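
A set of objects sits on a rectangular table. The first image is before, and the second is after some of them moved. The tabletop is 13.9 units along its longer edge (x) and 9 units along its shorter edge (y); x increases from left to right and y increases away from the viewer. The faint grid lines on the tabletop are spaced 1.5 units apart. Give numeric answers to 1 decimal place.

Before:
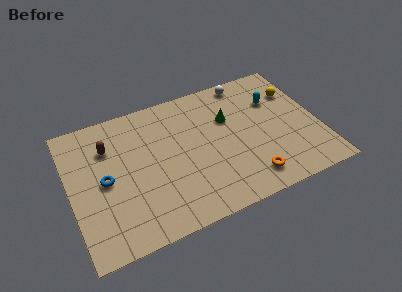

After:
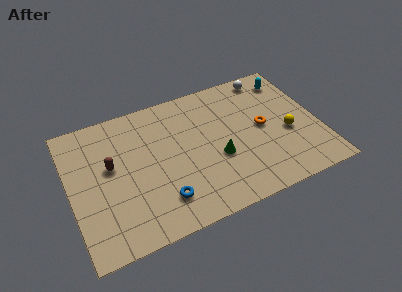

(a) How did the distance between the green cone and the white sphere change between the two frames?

+3.1

They were about 2.6 units apart before and 5.7 after — 3.1 units further apart.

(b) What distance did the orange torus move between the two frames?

3.3

The orange torus was near (9.6, 1.5) before and (10.8, 4.6) after, so it travelled √(1.2² + 3.1²) ≈ 3.3 units.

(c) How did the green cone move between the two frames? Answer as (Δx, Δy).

(-0.9, -2.4)

From the two frames, the green cone sits at roughly (9.0, 5.9) before and (8.1, 3.5) after.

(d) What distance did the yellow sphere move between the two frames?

2.8

The yellow sphere moved from about (12.9, 6.4) to (12.1, 3.7), a distance of √(0.8² + 2.7²) ≈ 2.8.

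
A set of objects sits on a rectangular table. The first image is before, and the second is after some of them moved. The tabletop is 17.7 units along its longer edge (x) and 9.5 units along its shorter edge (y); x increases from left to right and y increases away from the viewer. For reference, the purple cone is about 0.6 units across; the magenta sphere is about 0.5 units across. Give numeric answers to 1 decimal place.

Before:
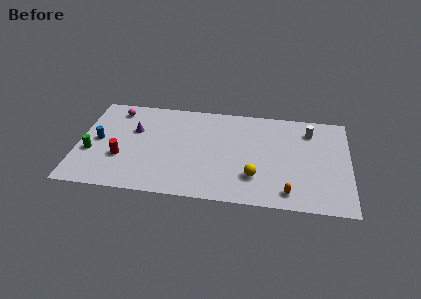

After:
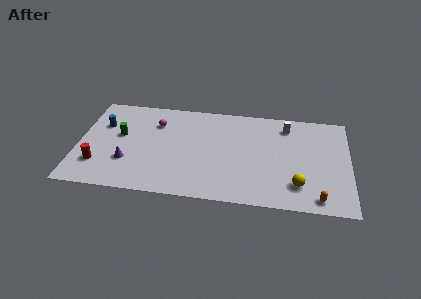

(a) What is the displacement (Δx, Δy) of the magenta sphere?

(2.7, -1.0)

From the two frames, the magenta sphere sits at roughly (2.3, 8.0) before and (5.0, 7.0) after.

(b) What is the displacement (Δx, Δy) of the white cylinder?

(-1.5, 0.3)

From the two frames, the white cylinder sits at roughly (15.1, 7.5) before and (13.6, 7.8) after.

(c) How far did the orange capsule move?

1.9

From (13.8, 1.4) to (15.7, 1.1), the orange capsule covered √(1.9² + 0.3²) ≈ 1.9 units.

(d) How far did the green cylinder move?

2.6

The green cylinder moved from about (0.9, 3.6) to (2.7, 5.5), a distance of √(1.8² + 1.9²) ≈ 2.6.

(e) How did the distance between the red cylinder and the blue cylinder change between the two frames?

+1.7

The distance was about 2.2 in the first image and 3.9 in the second, so they moved 1.7 units further apart.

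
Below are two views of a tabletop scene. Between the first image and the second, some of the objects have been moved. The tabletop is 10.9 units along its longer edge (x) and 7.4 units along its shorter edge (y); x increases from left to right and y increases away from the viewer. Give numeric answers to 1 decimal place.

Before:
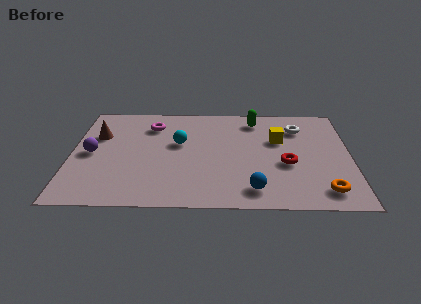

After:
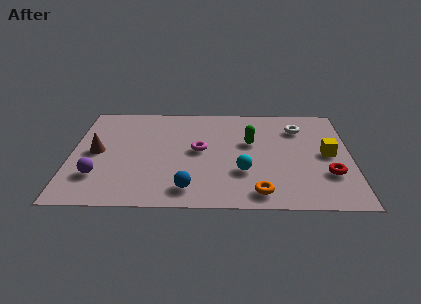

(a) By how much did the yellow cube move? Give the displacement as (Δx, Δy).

(1.9, -1.0)

From the two frames, the yellow cube sits at roughly (8.1, 4.7) before and (10.0, 3.7) after.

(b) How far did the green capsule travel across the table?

1.7

The green capsule was near (7.2, 6.2) before and (7.0, 4.5) after, so it travelled √(0.2² + 1.7²) ≈ 1.7 units.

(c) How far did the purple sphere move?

1.6

The purple sphere moved from about (0.8, 3.6) to (1.1, 2.0), a distance of √(0.3² + 1.6²) ≈ 1.6.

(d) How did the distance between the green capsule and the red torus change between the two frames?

+0.3

They were about 3.4 units apart before and 3.7 after — 0.3 units further apart.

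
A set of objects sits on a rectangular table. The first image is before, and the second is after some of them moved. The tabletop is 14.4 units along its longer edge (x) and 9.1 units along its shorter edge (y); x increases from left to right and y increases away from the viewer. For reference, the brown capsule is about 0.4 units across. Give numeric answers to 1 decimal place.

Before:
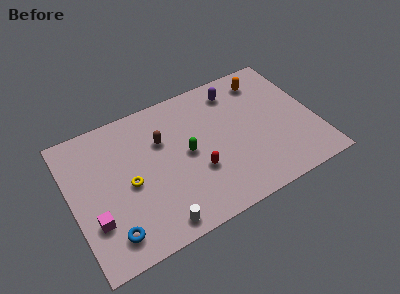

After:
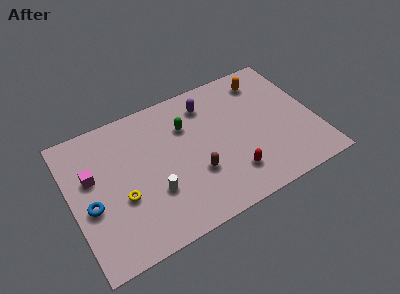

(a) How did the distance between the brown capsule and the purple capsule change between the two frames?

-0.4

Before: roughly 4.8 units apart; after: 4.4. That's 0.4 units closer together.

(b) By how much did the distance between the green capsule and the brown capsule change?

+1.3

They were about 2.0 units apart before and 3.3 after — 1.3 units further apart.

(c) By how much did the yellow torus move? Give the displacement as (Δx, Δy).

(-0.5, -0.7)

The yellow torus started near (3.3, 4.2) and ended near (2.8, 3.5).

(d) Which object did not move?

the orange capsule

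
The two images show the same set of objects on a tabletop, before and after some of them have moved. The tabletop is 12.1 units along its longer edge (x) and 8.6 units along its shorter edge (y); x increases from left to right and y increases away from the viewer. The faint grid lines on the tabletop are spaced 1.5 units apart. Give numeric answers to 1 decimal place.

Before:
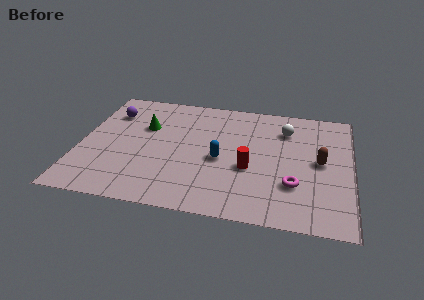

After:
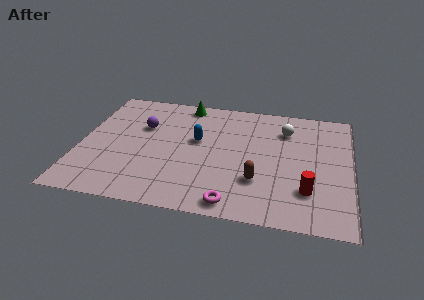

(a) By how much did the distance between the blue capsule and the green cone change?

-1.1

They were about 3.9 units apart before and 2.8 after — 1.1 units closer together.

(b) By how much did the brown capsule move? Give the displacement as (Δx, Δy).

(-2.7, -1.8)

The brown capsule was at about (10.7, 4.4) and moved to about (8.0, 2.6).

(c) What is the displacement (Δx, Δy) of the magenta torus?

(-2.6, -1.7)

The magenta torus was at about (9.6, 2.6) and moved to about (7.0, 0.9).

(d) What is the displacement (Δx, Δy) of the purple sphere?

(1.5, -0.8)

From the two frames, the purple sphere sits at roughly (1.2, 6.4) before and (2.7, 5.6) after.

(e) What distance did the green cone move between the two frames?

2.7

The green cone moved from about (2.8, 5.6) to (4.5, 7.7), a distance of √(1.7² + 2.1²) ≈ 2.7.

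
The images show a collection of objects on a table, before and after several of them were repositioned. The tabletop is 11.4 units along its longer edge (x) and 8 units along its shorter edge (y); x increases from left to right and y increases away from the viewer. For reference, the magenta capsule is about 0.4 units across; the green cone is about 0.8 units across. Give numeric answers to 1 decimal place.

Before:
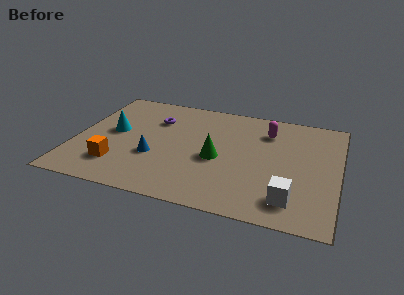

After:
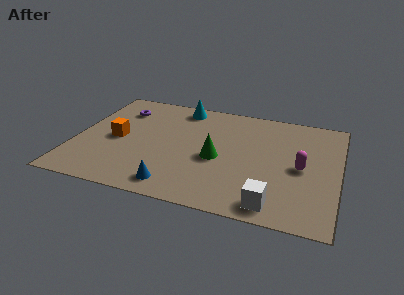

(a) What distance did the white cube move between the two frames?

0.9

The white cube moved from about (9.5, 1.5) to (8.8, 1.0), a distance of √(0.7² + 0.5²) ≈ 0.9.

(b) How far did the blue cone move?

2.1

The blue cone moved from about (3.5, 2.9) to (4.6, 1.1), a distance of √(1.1² + 1.8²) ≈ 2.1.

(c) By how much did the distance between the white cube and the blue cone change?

-2.0

Before: roughly 6.2 units apart; after: 4.2. That's 2.0 units closer together.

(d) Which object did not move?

the green cone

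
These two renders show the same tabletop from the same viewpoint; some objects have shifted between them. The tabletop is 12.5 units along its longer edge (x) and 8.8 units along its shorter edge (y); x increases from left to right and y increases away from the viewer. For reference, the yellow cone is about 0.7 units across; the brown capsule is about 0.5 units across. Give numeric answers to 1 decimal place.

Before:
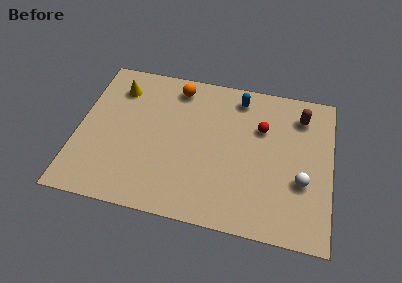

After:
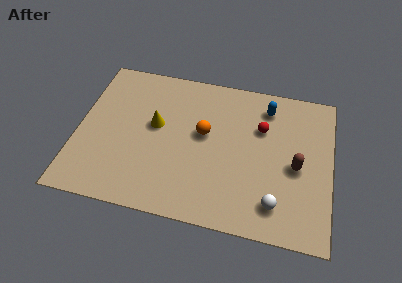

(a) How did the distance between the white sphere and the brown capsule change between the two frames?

-1.3

They were about 3.8 units apart before and 2.5 after — 1.3 units closer together.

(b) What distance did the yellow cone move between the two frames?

2.8

From (1.8, 6.9) to (3.8, 5.0), the yellow cone covered √(2.0² + 1.9²) ≈ 2.8 units.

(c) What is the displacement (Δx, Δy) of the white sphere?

(-1.2, -1.5)

The white sphere started near (11.1, 3.2) and ended near (9.9, 1.7).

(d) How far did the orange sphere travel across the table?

2.9

The orange sphere moved from about (4.7, 7.5) to (6.2, 5.0), a distance of √(1.5² + 2.5²) ≈ 2.9.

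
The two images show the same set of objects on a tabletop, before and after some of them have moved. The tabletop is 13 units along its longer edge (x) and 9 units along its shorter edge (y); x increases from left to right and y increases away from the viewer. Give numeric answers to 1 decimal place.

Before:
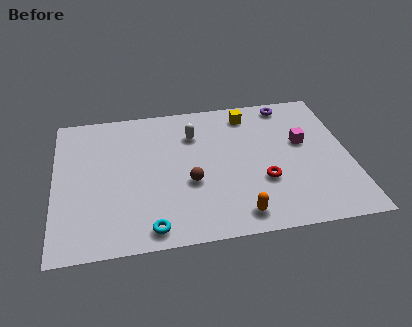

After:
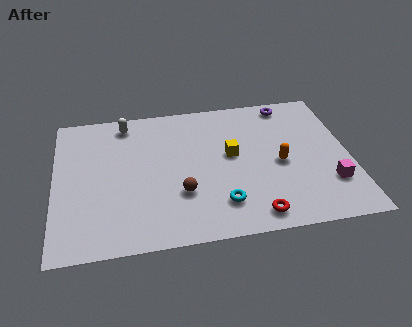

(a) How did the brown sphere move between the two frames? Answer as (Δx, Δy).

(-0.4, -0.6)

From the two frames, the brown sphere sits at roughly (5.9, 3.5) before and (5.5, 2.9) after.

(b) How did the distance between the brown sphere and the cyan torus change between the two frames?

-1.2

They were about 3.1 units apart before and 1.9 after — 1.2 units closer together.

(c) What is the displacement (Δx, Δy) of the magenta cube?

(1.0, -2.8)

From the two frames, the magenta cube sits at roughly (11.0, 5.3) before and (12.0, 2.5) after.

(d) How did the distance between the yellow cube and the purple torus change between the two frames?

+2.2

They were about 1.8 units apart before and 4.0 after — 2.2 units further apart.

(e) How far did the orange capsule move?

3.5

From (7.9, 1.2) to (9.9, 4.1), the orange capsule covered √(2.0² + 2.9²) ≈ 3.5 units.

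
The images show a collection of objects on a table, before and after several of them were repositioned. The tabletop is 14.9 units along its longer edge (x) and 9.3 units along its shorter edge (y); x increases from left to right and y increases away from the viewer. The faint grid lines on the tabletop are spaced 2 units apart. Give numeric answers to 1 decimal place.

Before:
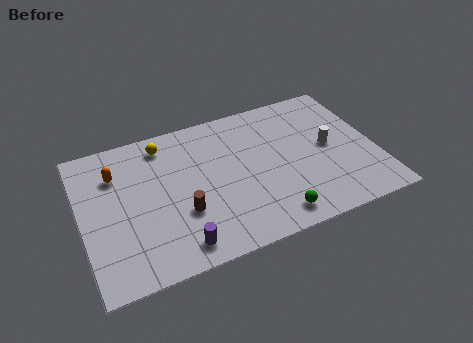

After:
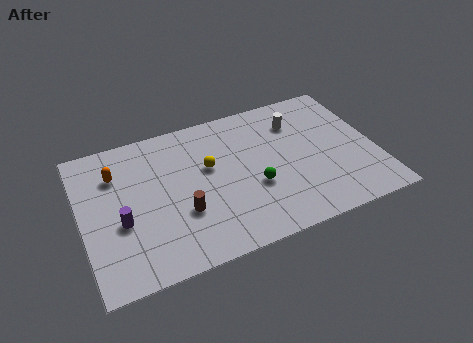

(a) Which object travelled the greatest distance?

the purple cylinder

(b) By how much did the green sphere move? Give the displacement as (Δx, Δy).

(-0.7, 2.2)

The green sphere started near (9.3, 1.3) and ended near (8.6, 3.5).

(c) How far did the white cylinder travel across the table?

2.6

The white cylinder moved from about (12.6, 4.8) to (11.2, 7.0), a distance of √(1.4² + 2.2²) ≈ 2.6.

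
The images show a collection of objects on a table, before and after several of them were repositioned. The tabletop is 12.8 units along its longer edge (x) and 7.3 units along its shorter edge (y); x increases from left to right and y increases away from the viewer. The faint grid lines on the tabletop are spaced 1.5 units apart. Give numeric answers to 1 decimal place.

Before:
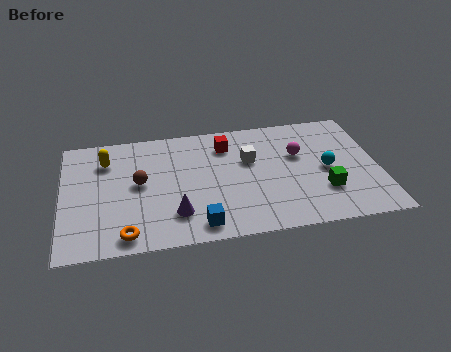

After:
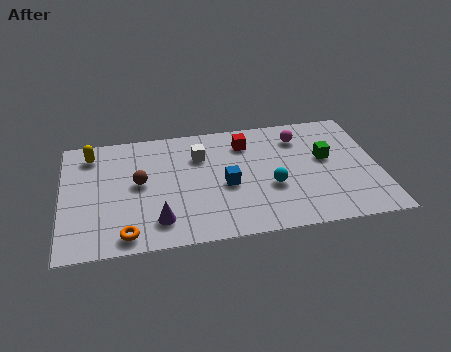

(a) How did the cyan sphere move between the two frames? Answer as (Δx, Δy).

(-2.3, -0.7)

The cyan sphere was at about (10.7, 3.5) and moved to about (8.4, 2.8).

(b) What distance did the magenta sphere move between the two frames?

1.1

The magenta sphere was near (9.6, 4.6) before and (9.7, 5.7) after, so it travelled √(0.1² + 1.1²) ≈ 1.1 units.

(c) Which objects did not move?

the brown sphere and the orange torus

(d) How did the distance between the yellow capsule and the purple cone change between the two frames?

+0.6

The distance was about 4.6 in the first image and 5.2 in the second, so they moved 0.6 units further apart.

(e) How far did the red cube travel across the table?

0.8

The red cube moved from about (6.7, 5.7) to (7.5, 5.7), a distance of √(0.8² + 0.0²) ≈ 0.8.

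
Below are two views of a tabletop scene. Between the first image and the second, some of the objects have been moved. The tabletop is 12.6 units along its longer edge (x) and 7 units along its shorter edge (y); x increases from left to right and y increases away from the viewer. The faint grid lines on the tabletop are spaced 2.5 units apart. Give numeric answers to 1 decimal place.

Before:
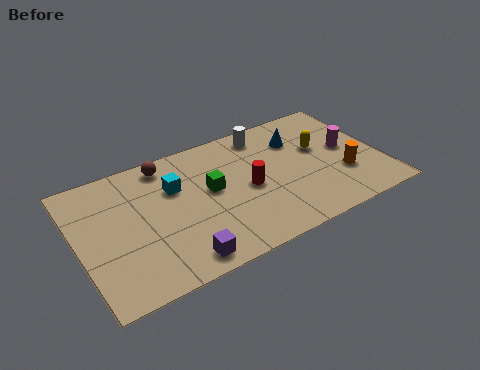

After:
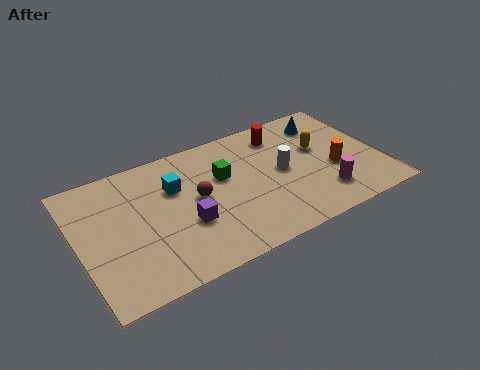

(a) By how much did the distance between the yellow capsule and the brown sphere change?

-1.3

The distance was about 6.6 in the first image and 5.3 in the second, so they moved 1.3 units closer together.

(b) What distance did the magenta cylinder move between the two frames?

2.5

The magenta cylinder was near (11.3, 3.7) before and (9.9, 1.6) after, so it travelled √(1.4² + 2.1²) ≈ 2.5 units.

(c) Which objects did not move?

the cyan cube and the yellow capsule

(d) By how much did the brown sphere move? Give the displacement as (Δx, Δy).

(1.0, -2.4)

The brown sphere started near (3.9, 6.1) and ended near (4.9, 3.7).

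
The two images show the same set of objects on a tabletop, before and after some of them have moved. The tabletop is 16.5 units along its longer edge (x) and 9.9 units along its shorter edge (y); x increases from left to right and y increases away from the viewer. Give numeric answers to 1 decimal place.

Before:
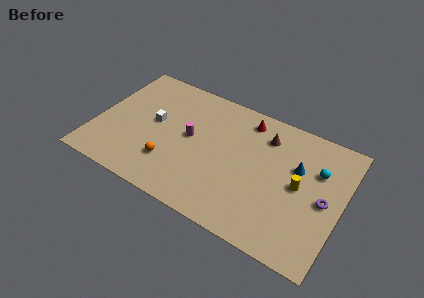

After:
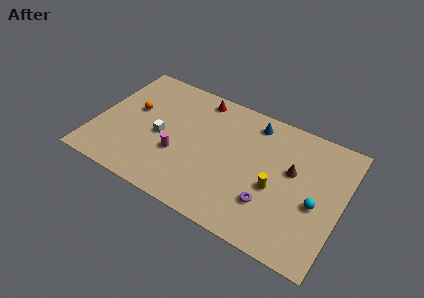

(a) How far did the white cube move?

1.1

The white cube was near (3.8, 5.4) before and (4.4, 4.5) after, so it travelled √(0.6² + 0.9²) ≈ 1.1 units.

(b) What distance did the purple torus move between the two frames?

3.9

The purple torus was near (15.4, 4.7) before and (12.0, 2.8) after, so it travelled √(3.4² + 1.9²) ≈ 3.9 units.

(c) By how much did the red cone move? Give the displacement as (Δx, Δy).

(-3.3, 0.3)

From the two frames, the red cone sits at roughly (9.7, 8.4) before and (6.4, 8.7) after.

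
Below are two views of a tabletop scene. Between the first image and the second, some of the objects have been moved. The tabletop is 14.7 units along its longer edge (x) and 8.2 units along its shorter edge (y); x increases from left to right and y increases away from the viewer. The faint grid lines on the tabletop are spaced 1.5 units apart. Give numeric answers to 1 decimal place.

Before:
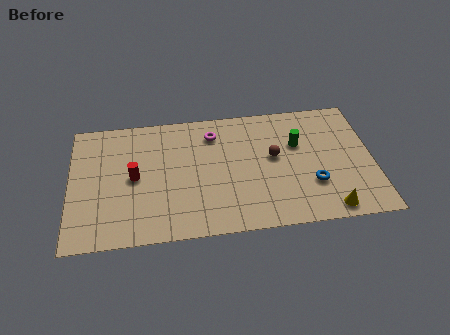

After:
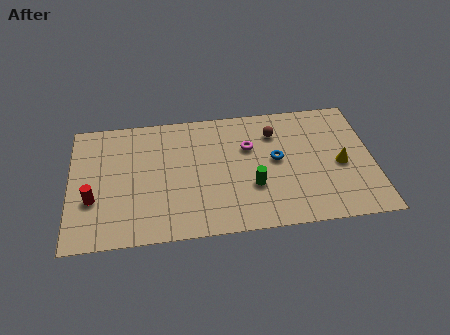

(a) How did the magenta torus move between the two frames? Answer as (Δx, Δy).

(1.7, -1.1)

From the two frames, the magenta torus sits at roughly (7.0, 6.5) before and (8.7, 5.4) after.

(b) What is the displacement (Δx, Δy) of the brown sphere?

(0.1, 1.6)

The brown sphere started near (9.9, 4.6) and ended near (10.0, 6.2).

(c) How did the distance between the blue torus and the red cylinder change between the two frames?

+0.3

Before: roughly 8.7 units apart; after: 9.0. That's 0.3 units further apart.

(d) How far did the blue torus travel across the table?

2.5

From (11.7, 2.6) to (10.0, 4.4), the blue torus covered √(1.7² + 1.8²) ≈ 2.5 units.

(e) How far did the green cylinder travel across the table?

3.4

The green cylinder was near (11.1, 5.3) before and (8.8, 2.8) after, so it travelled √(2.3² + 2.5²) ≈ 3.4 units.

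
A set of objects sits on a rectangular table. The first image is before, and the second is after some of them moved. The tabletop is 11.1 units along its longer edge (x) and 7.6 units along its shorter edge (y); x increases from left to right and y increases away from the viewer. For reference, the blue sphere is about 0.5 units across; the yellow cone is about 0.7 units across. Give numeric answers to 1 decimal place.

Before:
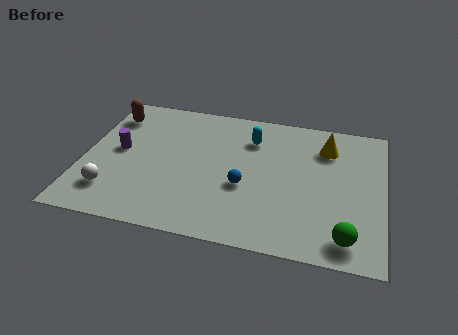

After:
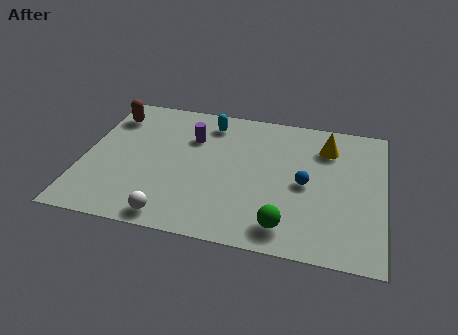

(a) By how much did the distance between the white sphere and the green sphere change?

-4.5

They were about 8.6 units apart before and 4.1 after — 4.5 units closer together.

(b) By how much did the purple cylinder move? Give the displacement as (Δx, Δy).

(2.6, 1.3)

The purple cylinder started near (1.3, 4.0) and ended near (3.9, 5.3).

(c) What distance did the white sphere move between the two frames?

2.5

The white sphere moved from about (1.2, 1.7) to (3.5, 0.8), a distance of √(2.3² + 0.9²) ≈ 2.5.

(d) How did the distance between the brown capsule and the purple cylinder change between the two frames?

+1.1

The distance was about 2.1 in the first image and 3.2 in the second, so they moved 1.1 units further apart.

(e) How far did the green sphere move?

2.2

From (9.8, 1.1) to (7.6, 1.2), the green sphere covered √(2.2² + 0.1²) ≈ 2.2 units.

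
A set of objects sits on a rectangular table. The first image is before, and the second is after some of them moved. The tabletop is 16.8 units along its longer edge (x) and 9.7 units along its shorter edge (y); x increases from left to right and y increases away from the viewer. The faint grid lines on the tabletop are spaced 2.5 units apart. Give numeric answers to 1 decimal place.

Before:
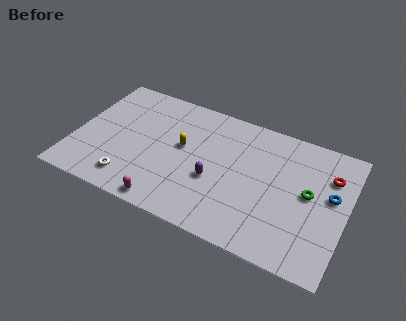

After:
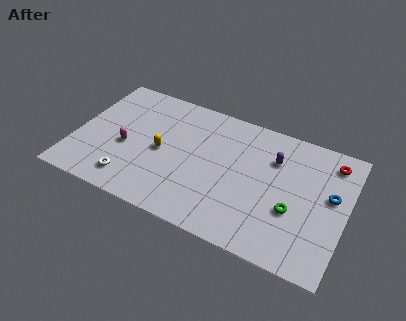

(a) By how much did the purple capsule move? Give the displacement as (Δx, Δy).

(3.4, 3.1)

From the two frames, the purple capsule sits at roughly (8.8, 3.8) before and (12.2, 6.9) after.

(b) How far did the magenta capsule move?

4.4

The magenta capsule was near (6.2, 0.9) before and (3.2, 4.1) after, so it travelled √(3.0² + 3.2²) ≈ 4.4 units.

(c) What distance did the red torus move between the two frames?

1.1

The red torus moved from about (15.6, 7.0) to (15.6, 8.1), a distance of √(0.0² + 1.1²) ≈ 1.1.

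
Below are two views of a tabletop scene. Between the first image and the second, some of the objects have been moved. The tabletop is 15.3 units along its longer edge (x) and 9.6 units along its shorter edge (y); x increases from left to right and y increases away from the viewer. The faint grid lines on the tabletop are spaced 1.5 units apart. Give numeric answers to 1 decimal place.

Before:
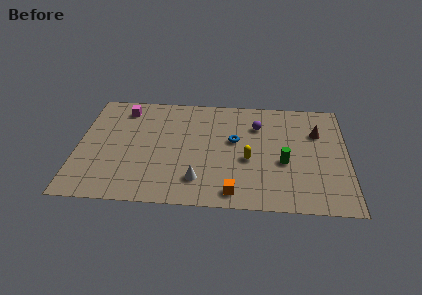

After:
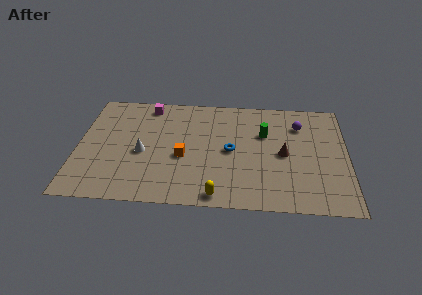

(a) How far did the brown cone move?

2.8

The brown cone moved from about (13.6, 6.6) to (11.7, 4.6), a distance of √(1.9² + 2.0²) ≈ 2.8.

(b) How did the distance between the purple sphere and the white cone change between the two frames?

+3.5

The distance was about 5.9 in the first image and 9.4 in the second, so they moved 3.5 units further apart.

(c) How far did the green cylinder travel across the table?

2.6

From (11.7, 3.9) to (10.6, 6.3), the green cylinder covered √(1.1² + 2.4²) ≈ 2.6 units.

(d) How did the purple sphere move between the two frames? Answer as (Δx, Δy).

(2.4, 0.2)

From the two frames, the purple sphere sits at roughly (10.2, 7.0) before and (12.6, 7.2) after.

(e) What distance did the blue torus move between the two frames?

0.9

The blue torus was near (8.9, 5.6) before and (8.7, 4.7) after, so it travelled √(0.2² + 0.9²) ≈ 0.9 units.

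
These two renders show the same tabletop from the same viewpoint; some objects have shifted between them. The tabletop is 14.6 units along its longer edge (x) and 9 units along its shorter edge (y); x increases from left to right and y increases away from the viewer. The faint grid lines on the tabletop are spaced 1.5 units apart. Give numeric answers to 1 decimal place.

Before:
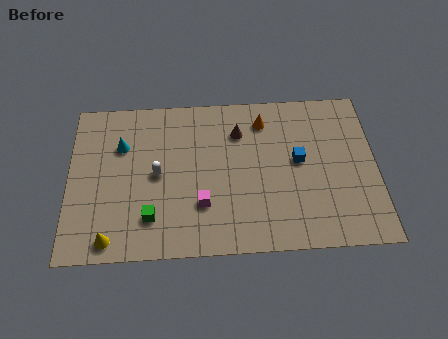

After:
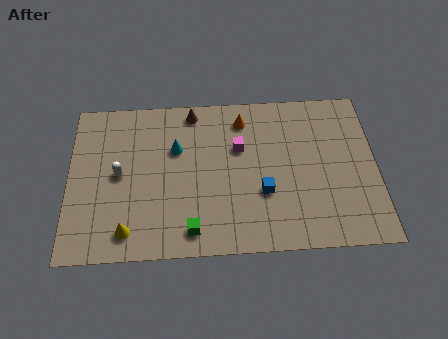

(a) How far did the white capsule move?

1.8

From (4.2, 4.5) to (2.4, 4.6), the white capsule covered √(1.8² + 0.1²) ≈ 1.8 units.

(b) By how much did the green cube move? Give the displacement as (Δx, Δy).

(1.9, -0.8)

The green cube was at about (3.9, 2.1) and moved to about (5.8, 1.3).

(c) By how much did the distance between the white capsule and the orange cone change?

+0.7

Before: roughly 5.8 units apart; after: 6.5. That's 0.7 units further apart.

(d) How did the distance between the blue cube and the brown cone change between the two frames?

+2.5

They were about 3.3 units apart before and 5.8 after — 2.5 units further apart.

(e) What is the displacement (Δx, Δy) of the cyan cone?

(2.6, -0.3)

From the two frames, the cyan cone sits at roughly (2.5, 6.2) before and (5.1, 5.9) after.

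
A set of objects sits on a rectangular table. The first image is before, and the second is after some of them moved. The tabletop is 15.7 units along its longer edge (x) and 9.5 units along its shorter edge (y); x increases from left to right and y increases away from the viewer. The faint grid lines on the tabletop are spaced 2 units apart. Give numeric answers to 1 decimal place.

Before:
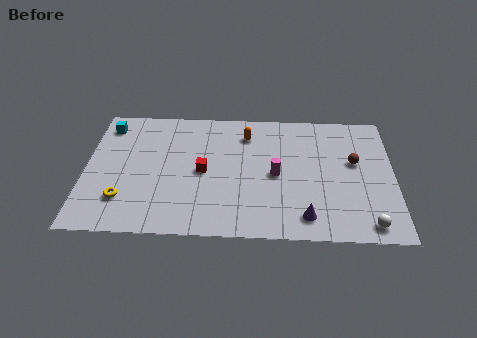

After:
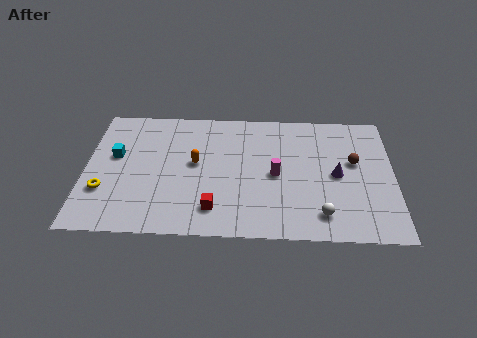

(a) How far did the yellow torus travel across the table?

1.2

From (2.0, 2.4) to (1.0, 3.0), the yellow torus covered √(1.0² + 0.6²) ≈ 1.2 units.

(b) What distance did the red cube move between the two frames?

2.8

The red cube was near (6.0, 4.6) before and (6.6, 1.9) after, so it travelled √(0.6² + 2.7²) ≈ 2.8 units.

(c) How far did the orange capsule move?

3.5

The orange capsule moved from about (8.2, 7.5) to (5.6, 5.2), a distance of √(2.6² + 2.3²) ≈ 3.5.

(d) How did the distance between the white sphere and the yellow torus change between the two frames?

-1.3

Before: roughly 12.4 units apart; after: 11.1. That's 1.3 units closer together.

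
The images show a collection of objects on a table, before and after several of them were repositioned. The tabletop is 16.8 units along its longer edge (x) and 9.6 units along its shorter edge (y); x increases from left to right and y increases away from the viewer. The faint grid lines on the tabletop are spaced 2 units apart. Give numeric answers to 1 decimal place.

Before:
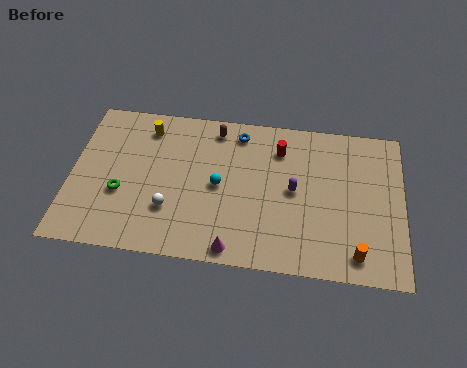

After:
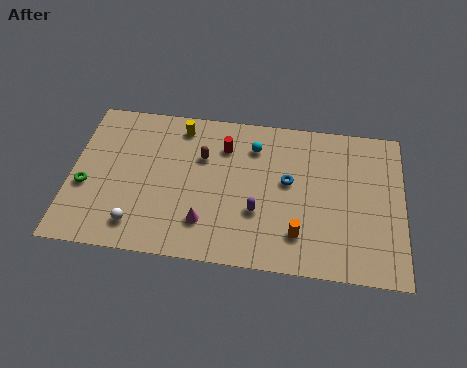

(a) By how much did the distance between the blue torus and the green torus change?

+2.9

The distance was about 7.4 in the first image and 10.3 in the second, so they moved 2.9 units further apart.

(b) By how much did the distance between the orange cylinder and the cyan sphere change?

-2.0

Before: roughly 7.7 units apart; after: 5.7. That's 2.0 units closer together.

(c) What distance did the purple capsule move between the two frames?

2.4

From (11.3, 4.9) to (9.5, 3.3), the purple capsule covered √(1.8² + 1.6²) ≈ 2.4 units.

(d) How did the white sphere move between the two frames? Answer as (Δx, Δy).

(-1.6, -1.2)

The white sphere started near (5.1, 2.9) and ended near (3.5, 1.7).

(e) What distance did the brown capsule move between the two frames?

2.0

The brown capsule moved from about (7.2, 8.3) to (6.6, 6.4), a distance of √(0.6² + 1.9²) ≈ 2.0.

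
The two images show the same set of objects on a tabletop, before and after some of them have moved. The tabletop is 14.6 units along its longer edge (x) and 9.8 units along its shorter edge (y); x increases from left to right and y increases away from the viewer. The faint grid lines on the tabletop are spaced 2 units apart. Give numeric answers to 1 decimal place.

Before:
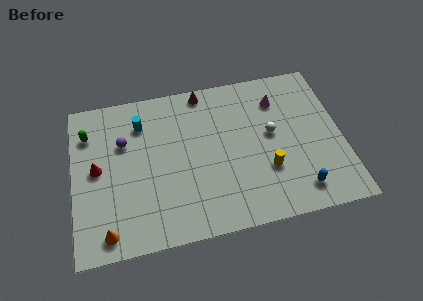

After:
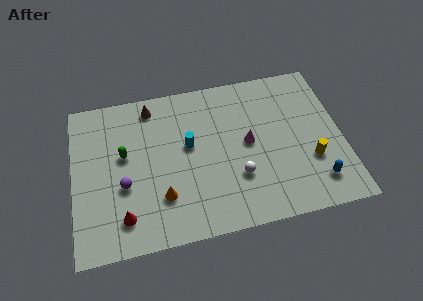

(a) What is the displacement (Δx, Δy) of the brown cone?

(-2.9, -0.4)

The brown cone started near (7.3, 8.9) and ended near (4.4, 8.5).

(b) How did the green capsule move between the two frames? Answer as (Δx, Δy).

(1.9, -1.7)

The green capsule started near (0.9, 7.4) and ended near (2.8, 5.7).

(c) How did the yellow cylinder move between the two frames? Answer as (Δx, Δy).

(2.4, 0.1)

The yellow cylinder started near (10.4, 3.2) and ended near (12.8, 3.3).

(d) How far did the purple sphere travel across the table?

2.7

The purple sphere moved from about (2.8, 6.5) to (2.7, 3.8), a distance of √(0.1² + 2.7²) ≈ 2.7.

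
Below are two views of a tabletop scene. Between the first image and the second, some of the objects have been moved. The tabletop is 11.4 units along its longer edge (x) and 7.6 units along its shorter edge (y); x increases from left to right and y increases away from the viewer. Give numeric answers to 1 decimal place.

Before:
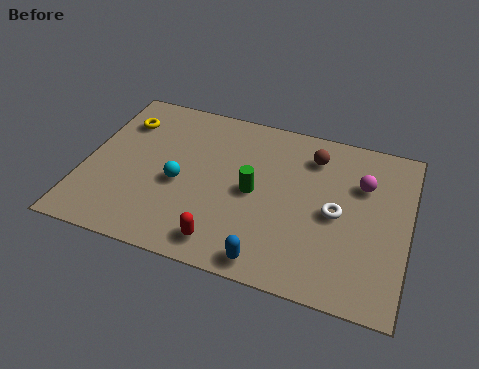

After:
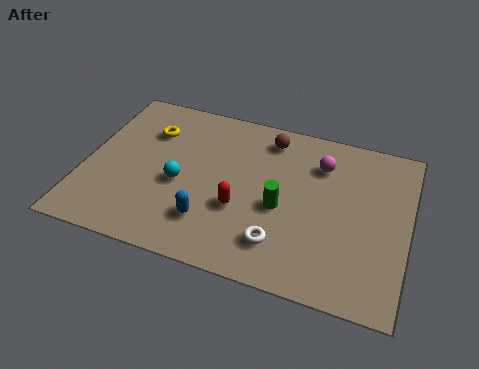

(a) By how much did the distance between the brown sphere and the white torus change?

+2.2

The distance was about 2.6 in the first image and 4.8 in the second, so they moved 2.2 units further apart.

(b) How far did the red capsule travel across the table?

1.7

From (5.2, 1.1) to (5.6, 2.8), the red capsule covered √(0.4² + 1.7²) ≈ 1.7 units.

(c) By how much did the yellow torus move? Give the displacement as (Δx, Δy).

(1.0, -0.2)

The yellow torus started near (1.1, 5.7) and ended near (2.1, 5.5).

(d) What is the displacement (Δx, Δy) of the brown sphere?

(-1.6, 0.4)

The brown sphere was at about (7.9, 6.0) and moved to about (6.3, 6.4).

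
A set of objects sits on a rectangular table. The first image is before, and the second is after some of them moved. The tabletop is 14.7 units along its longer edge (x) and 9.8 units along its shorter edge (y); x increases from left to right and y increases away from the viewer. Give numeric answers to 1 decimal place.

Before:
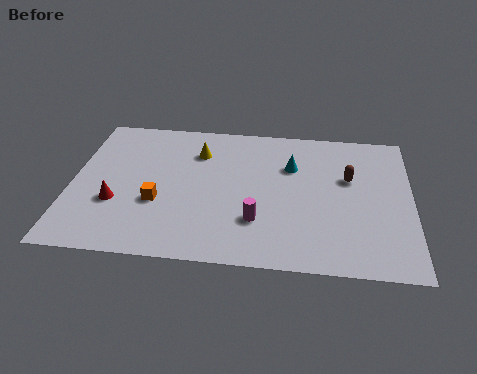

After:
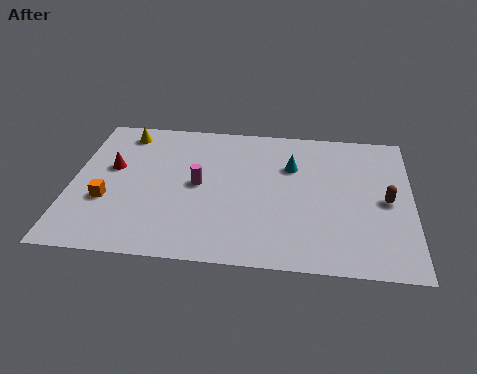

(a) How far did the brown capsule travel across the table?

2.1

From (12.0, 6.1) to (13.6, 4.7), the brown capsule covered √(1.6² + 1.4²) ≈ 2.1 units.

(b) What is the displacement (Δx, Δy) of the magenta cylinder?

(-2.6, 2.2)

The magenta cylinder was at about (8.1, 2.8) and moved to about (5.5, 5.0).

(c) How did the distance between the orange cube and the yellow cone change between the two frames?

+0.9

They were about 4.0 units apart before and 4.9 after — 0.9 units further apart.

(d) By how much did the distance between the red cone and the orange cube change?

+0.5

They were about 1.8 units apart before and 2.3 after — 0.5 units further apart.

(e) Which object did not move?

the cyan cone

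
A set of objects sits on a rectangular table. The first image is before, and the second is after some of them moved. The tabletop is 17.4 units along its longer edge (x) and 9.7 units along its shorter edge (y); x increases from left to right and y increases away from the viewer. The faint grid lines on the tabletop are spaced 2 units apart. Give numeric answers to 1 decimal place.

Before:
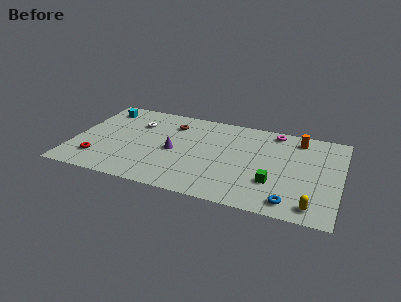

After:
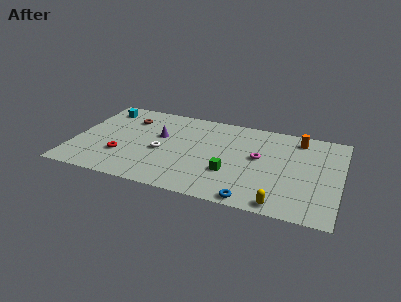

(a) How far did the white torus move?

3.3

From (3.9, 6.9) to (5.8, 4.2), the white torus covered √(1.9² + 2.7²) ≈ 3.3 units.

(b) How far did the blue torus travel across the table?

2.5

The blue torus moved from about (14.4, 1.3) to (12.0, 0.8), a distance of √(2.4² + 0.5²) ≈ 2.5.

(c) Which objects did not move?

the orange cylinder and the cyan cube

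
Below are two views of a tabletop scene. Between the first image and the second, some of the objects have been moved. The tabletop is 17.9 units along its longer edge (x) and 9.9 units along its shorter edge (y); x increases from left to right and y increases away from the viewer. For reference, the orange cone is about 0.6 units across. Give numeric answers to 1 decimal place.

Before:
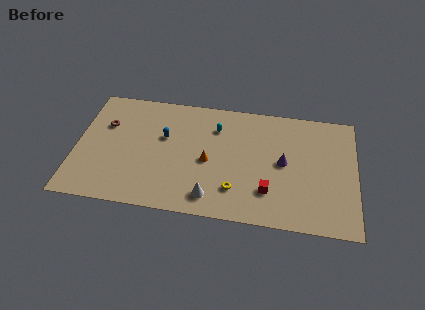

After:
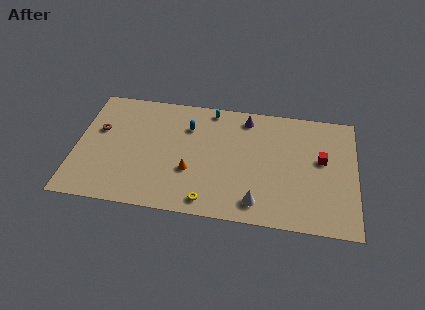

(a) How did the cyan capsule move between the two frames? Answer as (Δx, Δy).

(-0.4, 1.5)

From the two frames, the cyan capsule sits at roughly (8.9, 7.4) before and (8.5, 8.9) after.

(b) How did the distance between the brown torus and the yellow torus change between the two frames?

-0.8

The distance was about 9.5 in the first image and 8.7 in the second, so they moved 0.8 units closer together.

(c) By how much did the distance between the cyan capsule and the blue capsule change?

-1.3

Before: roughly 3.5 units apart; after: 2.2. That's 1.3 units closer together.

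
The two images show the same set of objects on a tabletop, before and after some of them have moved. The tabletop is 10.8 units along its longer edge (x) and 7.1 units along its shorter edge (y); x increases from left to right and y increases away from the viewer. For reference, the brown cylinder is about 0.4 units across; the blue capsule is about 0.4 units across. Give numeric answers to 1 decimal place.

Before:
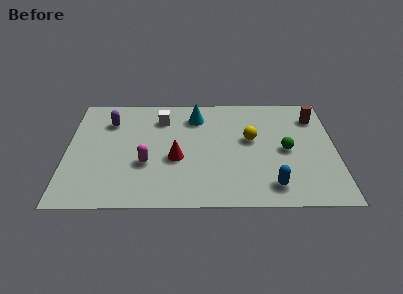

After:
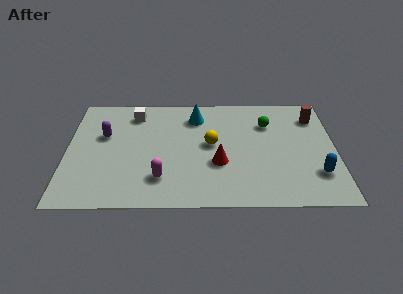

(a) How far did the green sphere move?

1.8

The green sphere was near (8.8, 3.4) before and (8.1, 5.1) after, so it travelled √(0.7² + 1.7²) ≈ 1.8 units.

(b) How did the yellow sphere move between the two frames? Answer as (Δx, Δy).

(-1.6, -0.3)

From the two frames, the yellow sphere sits at roughly (7.4, 4.1) before and (5.8, 3.8) after.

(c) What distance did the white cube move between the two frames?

1.1

The white cube moved from about (3.8, 5.5) to (2.7, 5.8), a distance of √(1.1² + 0.3²) ≈ 1.1.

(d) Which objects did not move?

the cyan cone and the brown cylinder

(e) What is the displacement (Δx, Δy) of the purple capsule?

(-0.2, -0.9)

From the two frames, the purple capsule sits at roughly (1.7, 5.3) before and (1.5, 4.4) after.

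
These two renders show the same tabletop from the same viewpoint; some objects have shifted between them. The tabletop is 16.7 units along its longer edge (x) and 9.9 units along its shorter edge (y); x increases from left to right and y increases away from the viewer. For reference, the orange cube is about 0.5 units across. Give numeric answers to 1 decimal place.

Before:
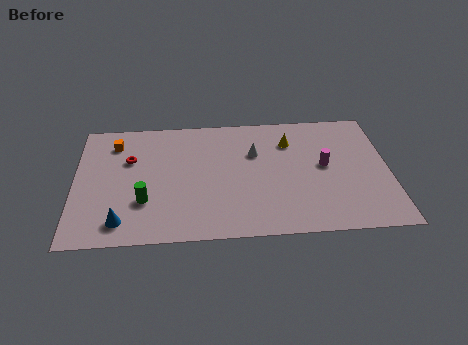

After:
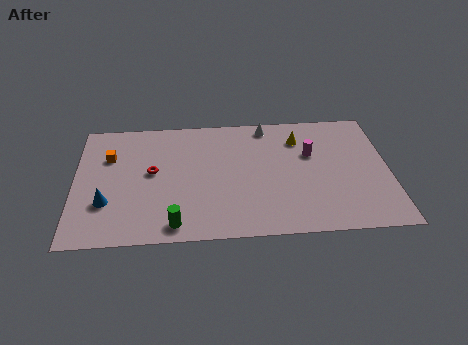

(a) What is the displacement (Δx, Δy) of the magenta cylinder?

(-0.7, 1.0)

The magenta cylinder started near (13.3, 5.3) and ended near (12.6, 6.3).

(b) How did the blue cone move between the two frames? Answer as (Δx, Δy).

(-0.8, 1.5)

From the two frames, the blue cone sits at roughly (2.5, 1.6) before and (1.7, 3.1) after.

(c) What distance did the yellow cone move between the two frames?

0.5

The yellow cone moved from about (11.5, 7.4) to (12.0, 7.6), a distance of √(0.5² + 0.2²) ≈ 0.5.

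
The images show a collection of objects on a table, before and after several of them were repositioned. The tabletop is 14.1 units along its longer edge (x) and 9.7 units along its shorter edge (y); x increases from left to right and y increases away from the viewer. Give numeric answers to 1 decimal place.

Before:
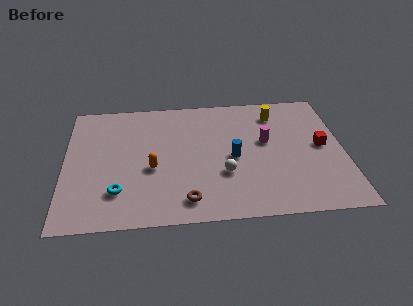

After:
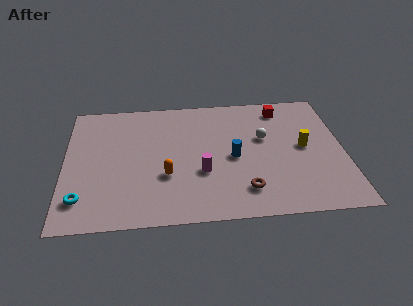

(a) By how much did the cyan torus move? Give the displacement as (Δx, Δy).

(-1.8, -0.4)

From the two frames, the cyan torus sits at roughly (2.7, 2.4) before and (0.9, 2.0) after.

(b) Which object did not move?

the blue cylinder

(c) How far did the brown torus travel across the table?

2.9

The brown torus moved from about (6.1, 1.5) to (9.0, 2.0), a distance of √(2.9² + 0.5²) ≈ 2.9.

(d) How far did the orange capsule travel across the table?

0.9

The orange capsule was near (4.4, 4.0) before and (5.1, 3.4) after, so it travelled √(0.7² + 0.6²) ≈ 0.9 units.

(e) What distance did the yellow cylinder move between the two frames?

3.1

The yellow cylinder moved from about (10.8, 7.8) to (12.1, 5.0), a distance of √(1.3² + 2.8²) ≈ 3.1.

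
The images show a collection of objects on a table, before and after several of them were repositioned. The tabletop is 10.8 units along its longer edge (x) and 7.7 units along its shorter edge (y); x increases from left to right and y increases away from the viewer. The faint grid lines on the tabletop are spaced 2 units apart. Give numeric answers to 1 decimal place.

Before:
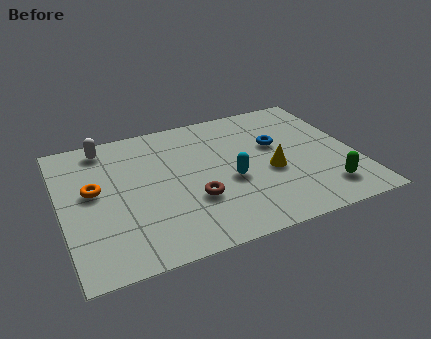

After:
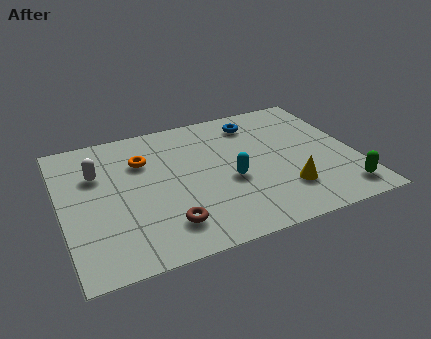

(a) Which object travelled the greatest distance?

the orange torus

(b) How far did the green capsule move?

0.7

The green capsule was near (9.4, 1.5) before and (10.0, 1.2) after, so it travelled √(0.6² + 0.3²) ≈ 0.7 units.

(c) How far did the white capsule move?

1.6

The white capsule moved from about (1.8, 6.7) to (1.4, 5.2), a distance of √(0.4² + 1.5²) ≈ 1.6.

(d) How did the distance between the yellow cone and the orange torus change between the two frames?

-0.5

Before: roughly 6.5 units apart; after: 6.0. That's 0.5 units closer together.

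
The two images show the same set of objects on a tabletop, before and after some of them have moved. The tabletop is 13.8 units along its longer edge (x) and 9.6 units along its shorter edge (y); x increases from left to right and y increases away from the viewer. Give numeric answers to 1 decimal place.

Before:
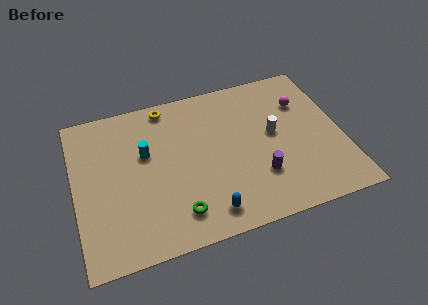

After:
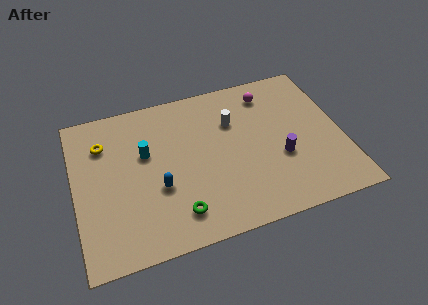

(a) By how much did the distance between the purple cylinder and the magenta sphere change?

-0.5

They were about 4.8 units apart before and 4.3 after — 0.5 units closer together.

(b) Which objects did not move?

the cyan cylinder and the green torus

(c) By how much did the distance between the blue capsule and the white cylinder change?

-0.3

The distance was about 5.4 in the first image and 5.1 in the second, so they moved 0.3 units closer together.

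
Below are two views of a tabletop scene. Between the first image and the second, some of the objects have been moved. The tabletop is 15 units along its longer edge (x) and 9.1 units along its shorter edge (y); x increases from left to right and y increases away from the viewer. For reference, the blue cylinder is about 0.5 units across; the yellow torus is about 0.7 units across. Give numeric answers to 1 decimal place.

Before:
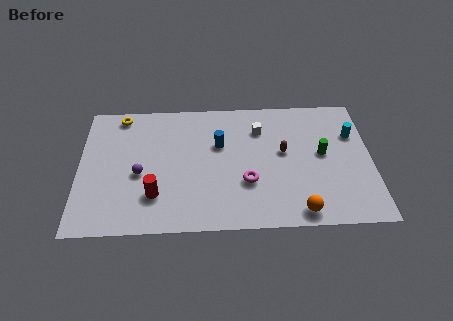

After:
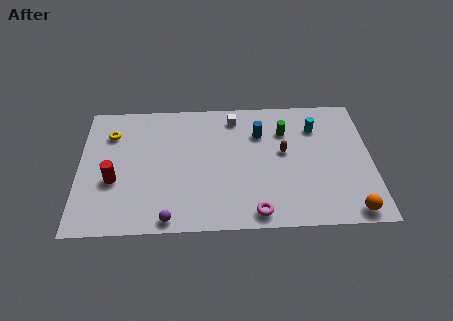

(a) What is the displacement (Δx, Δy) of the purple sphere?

(1.5, -3.1)

The purple sphere started near (3.1, 3.9) and ended near (4.6, 0.8).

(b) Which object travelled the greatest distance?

the purple sphere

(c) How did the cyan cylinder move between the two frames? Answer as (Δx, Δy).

(-1.9, 0.6)

From the two frames, the cyan cylinder sits at roughly (14.1, 6.2) before and (12.2, 6.8) after.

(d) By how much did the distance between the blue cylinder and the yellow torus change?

+2.1

Before: roughly 5.6 units apart; after: 7.7. That's 2.1 units further apart.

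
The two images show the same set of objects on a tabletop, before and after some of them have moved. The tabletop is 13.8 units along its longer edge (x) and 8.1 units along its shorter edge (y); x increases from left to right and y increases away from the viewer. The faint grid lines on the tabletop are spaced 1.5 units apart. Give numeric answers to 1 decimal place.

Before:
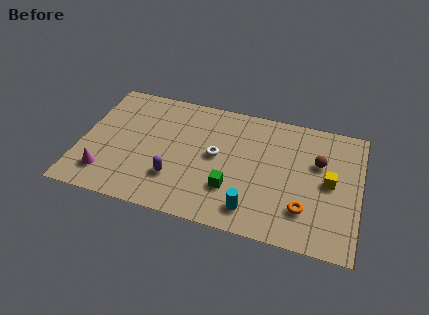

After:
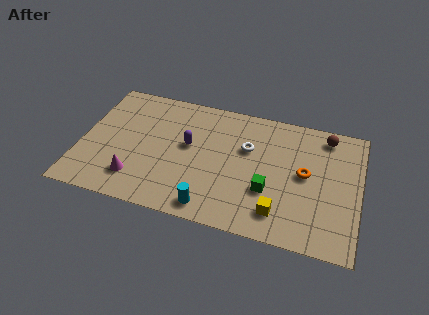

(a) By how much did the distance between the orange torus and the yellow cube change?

+0.6

The distance was about 2.3 in the first image and 2.9 in the second, so they moved 0.6 units further apart.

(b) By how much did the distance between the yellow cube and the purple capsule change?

-2.1

They were about 7.7 units apart before and 5.6 after — 2.1 units closer together.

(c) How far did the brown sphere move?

1.8

The brown sphere moved from about (11.7, 5.2) to (12.0, 7.0), a distance of √(0.3² + 1.8²) ≈ 1.8.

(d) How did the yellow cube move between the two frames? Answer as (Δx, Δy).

(-2.3, -2.5)

The yellow cube started near (12.3, 4.1) and ended near (10.0, 1.6).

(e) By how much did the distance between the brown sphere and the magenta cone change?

-0.4

Before: roughly 10.9 units apart; after: 10.5. That's 0.4 units closer together.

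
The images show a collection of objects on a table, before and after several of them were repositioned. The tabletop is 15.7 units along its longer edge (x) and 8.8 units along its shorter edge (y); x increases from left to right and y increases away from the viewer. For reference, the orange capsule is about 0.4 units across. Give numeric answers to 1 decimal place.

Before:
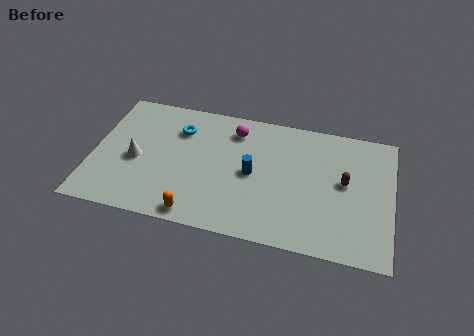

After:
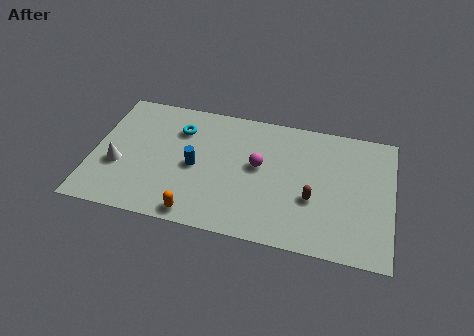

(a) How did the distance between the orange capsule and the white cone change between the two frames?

+0.4

The distance was about 4.5 in the first image and 4.9 in the second, so they moved 0.4 units further apart.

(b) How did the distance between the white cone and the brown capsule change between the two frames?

-0.7

They were about 10.9 units apart before and 10.2 after — 0.7 units closer together.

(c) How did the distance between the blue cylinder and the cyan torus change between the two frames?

-2.0

The distance was about 4.6 in the first image and 2.6 in the second, so they moved 2.0 units closer together.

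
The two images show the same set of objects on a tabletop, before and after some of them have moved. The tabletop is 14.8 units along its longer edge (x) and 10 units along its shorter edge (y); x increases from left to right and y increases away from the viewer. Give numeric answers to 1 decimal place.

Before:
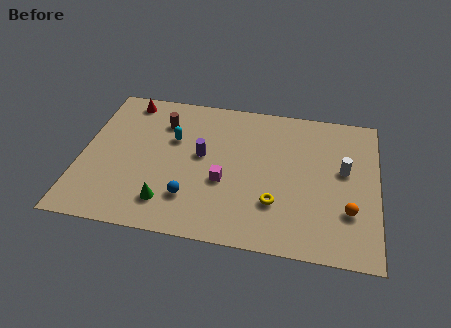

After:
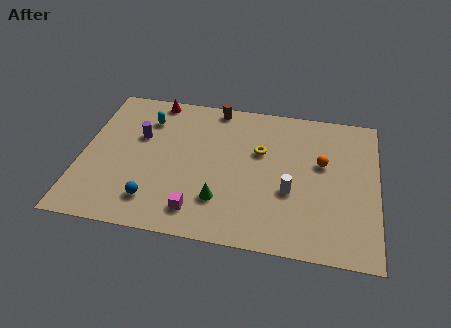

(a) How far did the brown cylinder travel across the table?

3.1

From (3.9, 7.5) to (6.5, 9.1), the brown cylinder covered √(2.6² + 1.6²) ≈ 3.1 units.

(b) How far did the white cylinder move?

3.2

The white cylinder was near (13.1, 5.7) before and (10.5, 3.8) after, so it travelled √(2.6² + 1.9²) ≈ 3.2 units.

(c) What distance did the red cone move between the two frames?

1.4

From (2.0, 8.8) to (3.4, 9.1), the red cone covered √(1.4² + 0.3²) ≈ 1.4 units.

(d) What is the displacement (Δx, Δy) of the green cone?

(2.6, 0.6)

The green cone started near (4.5, 2.0) and ended near (7.1, 2.6).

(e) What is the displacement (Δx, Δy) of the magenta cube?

(-1.2, -2.2)

The magenta cube started near (7.2, 3.9) and ended near (6.0, 1.7).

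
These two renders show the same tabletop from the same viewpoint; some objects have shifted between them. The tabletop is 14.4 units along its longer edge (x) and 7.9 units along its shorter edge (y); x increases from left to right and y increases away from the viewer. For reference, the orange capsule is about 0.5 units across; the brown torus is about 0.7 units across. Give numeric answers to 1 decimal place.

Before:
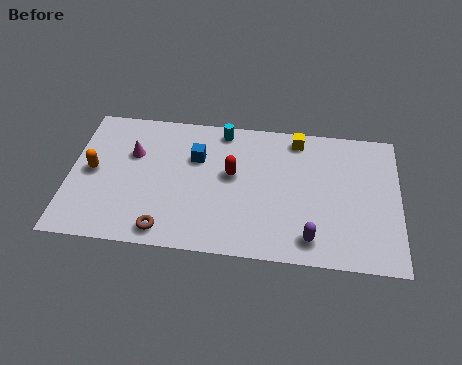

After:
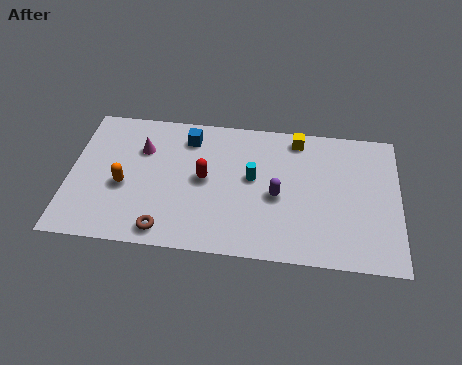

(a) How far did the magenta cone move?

0.5

From (2.7, 5.2) to (3.1, 5.5), the magenta cone covered √(0.4² + 0.3²) ≈ 0.5 units.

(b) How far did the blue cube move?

1.2

The blue cube was near (5.5, 5.3) before and (5.1, 6.4) after, so it travelled √(0.4² + 1.1²) ≈ 1.2 units.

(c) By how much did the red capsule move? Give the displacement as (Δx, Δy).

(-1.2, -0.4)

From the two frames, the red capsule sits at roughly (7.1, 4.5) before and (5.9, 4.1) after.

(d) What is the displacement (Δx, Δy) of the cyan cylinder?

(1.4, -2.6)

From the two frames, the cyan cylinder sits at roughly (6.6, 7.0) before and (8.0, 4.4) after.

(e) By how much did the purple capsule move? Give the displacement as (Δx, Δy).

(-1.5, 2.2)

The purple capsule started near (10.6, 1.3) and ended near (9.1, 3.5).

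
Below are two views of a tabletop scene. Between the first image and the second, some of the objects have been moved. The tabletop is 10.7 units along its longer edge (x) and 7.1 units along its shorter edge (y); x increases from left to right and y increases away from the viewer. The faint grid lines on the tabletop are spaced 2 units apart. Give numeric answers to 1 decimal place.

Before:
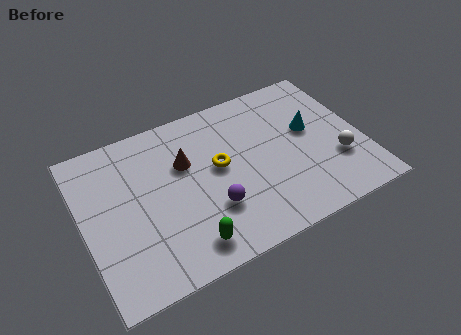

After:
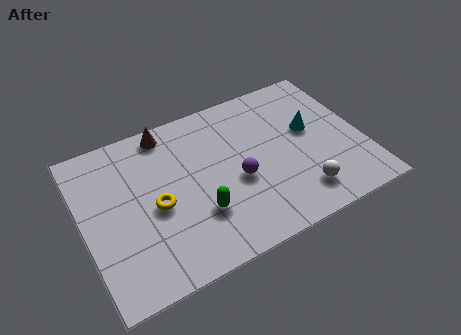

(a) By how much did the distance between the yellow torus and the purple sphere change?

+1.3

Before: roughly 1.8 units apart; after: 3.1. That's 1.3 units further apart.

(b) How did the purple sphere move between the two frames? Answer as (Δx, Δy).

(1.1, 0.8)

The purple sphere started near (4.7, 2.2) and ended near (5.8, 3.0).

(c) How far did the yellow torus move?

2.6

The yellow torus was near (5.2, 3.9) before and (2.7, 3.2) after, so it travelled √(2.5² + 0.7²) ≈ 2.6 units.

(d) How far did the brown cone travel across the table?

1.8

The brown cone moved from about (4.0, 4.6) to (3.5, 6.3), a distance of √(0.5² + 1.7²) ≈ 1.8.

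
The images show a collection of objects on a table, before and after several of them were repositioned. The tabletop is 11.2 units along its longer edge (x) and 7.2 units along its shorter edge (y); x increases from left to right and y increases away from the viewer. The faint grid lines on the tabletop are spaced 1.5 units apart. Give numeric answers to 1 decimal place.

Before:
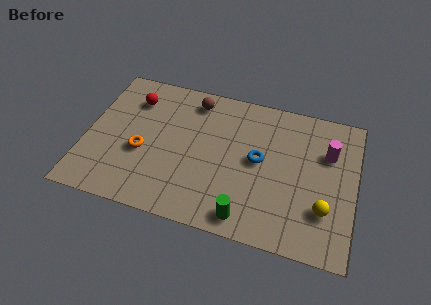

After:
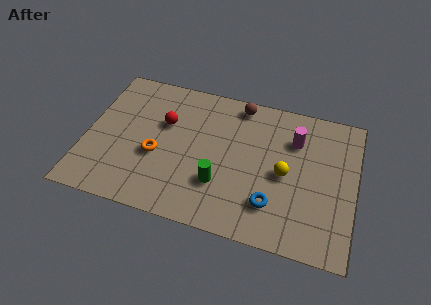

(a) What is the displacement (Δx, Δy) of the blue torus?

(0.7, -2.0)

The blue torus started near (7.2, 3.8) and ended near (7.9, 1.8).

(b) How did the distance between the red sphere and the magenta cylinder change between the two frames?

-2.8

They were about 8.2 units apart before and 5.4 after — 2.8 units closer together.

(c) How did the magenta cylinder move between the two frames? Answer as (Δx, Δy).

(-1.4, 0.3)

The magenta cylinder started near (10.0, 4.9) and ended near (8.6, 5.2).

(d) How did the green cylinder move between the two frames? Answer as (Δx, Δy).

(-1.2, 1.3)

The green cylinder was at about (6.9, 0.9) and moved to about (5.7, 2.2).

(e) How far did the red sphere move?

1.7

The red sphere was near (1.8, 5.5) before and (3.2, 4.6) after, so it travelled √(1.4² + 0.9²) ≈ 1.7 units.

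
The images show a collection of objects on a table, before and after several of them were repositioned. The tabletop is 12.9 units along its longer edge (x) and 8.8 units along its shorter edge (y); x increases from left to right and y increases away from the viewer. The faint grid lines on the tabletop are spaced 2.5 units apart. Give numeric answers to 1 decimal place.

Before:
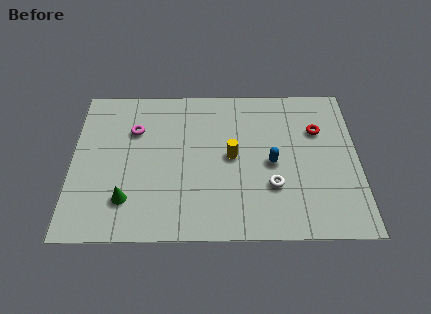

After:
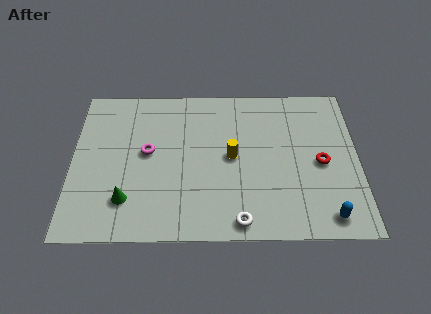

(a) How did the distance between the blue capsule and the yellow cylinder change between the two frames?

+3.6

Before: roughly 1.8 units apart; after: 5.4. That's 3.6 units further apart.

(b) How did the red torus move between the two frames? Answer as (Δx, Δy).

(0.1, -1.9)

From the two frames, the red torus sits at roughly (11.1, 6.0) before and (11.2, 4.1) after.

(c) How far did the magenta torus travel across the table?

1.4

The magenta torus moved from about (2.8, 6.1) to (3.4, 4.8), a distance of √(0.6² + 1.3²) ≈ 1.4.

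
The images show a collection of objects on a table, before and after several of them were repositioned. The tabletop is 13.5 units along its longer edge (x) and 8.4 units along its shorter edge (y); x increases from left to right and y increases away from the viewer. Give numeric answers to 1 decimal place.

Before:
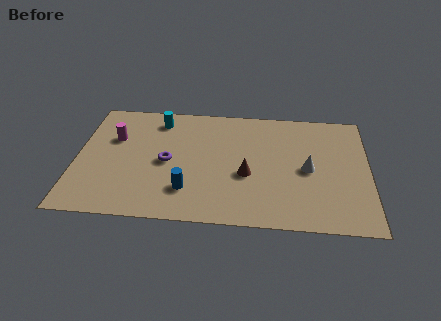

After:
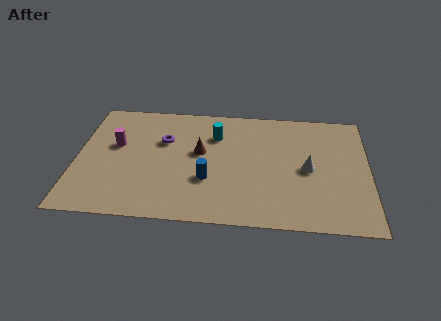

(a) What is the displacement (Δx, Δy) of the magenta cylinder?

(0.1, -0.5)

The magenta cylinder started near (1.7, 5.5) and ended near (1.8, 5.0).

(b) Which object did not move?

the white cone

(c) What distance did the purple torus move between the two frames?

1.5

From (4.2, 4.0) to (4.0, 5.5), the purple torus covered √(0.2² + 1.5²) ≈ 1.5 units.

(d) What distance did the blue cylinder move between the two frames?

1.2

The blue cylinder was near (5.2, 2.1) before and (6.1, 2.9) after, so it travelled √(0.9² + 0.8²) ≈ 1.2 units.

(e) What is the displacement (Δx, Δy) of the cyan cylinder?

(2.7, -0.9)

The cyan cylinder was at about (3.7, 7.0) and moved to about (6.4, 6.1).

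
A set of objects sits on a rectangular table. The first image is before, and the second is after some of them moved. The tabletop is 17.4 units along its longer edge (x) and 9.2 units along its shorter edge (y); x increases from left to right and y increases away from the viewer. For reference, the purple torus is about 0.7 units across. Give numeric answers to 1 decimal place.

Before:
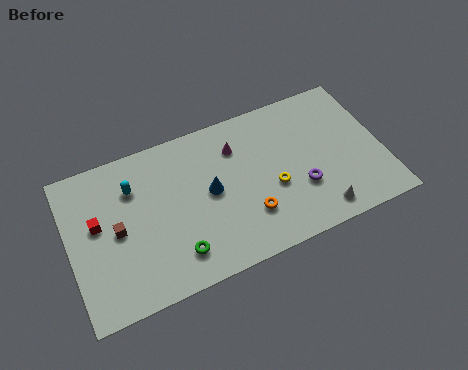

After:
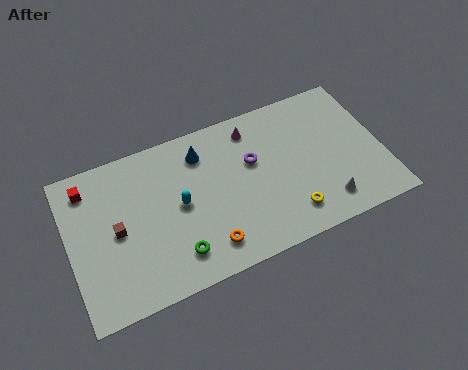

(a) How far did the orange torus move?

2.6

From (9.7, 2.6) to (7.3, 1.7), the orange torus covered √(2.4² + 0.9²) ≈ 2.6 units.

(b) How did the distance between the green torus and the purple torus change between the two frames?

-1.2

They were about 7.2 units apart before and 6.0 after — 1.2 units closer together.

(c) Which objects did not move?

the brown cube and the green torus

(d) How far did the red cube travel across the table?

2.3

The red cube moved from about (1.6, 5.3) to (1.3, 7.6), a distance of √(0.3² + 2.3²) ≈ 2.3.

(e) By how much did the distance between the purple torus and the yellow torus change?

+2.6

The distance was about 1.6 in the first image and 4.2 in the second, so they moved 2.6 units further apart.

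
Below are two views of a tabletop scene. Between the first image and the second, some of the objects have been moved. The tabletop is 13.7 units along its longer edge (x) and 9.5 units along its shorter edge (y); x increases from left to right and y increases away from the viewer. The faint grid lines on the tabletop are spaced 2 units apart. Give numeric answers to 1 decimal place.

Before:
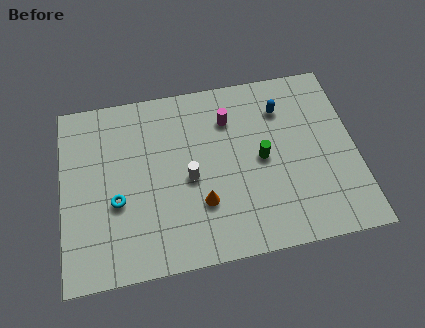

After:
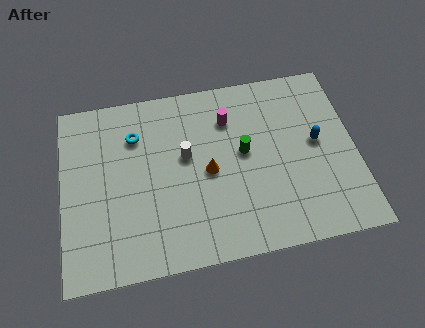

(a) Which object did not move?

the magenta cylinder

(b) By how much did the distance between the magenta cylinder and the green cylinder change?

-0.8

The distance was about 2.8 in the first image and 2.0 in the second, so they moved 0.8 units closer together.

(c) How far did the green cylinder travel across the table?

0.9

From (9.3, 4.7) to (8.5, 5.2), the green cylinder covered √(0.8² + 0.5²) ≈ 0.9 units.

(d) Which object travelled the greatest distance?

the cyan torus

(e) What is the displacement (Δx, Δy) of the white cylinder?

(-0.1, 1.2)

The white cylinder was at about (5.9, 4.3) and moved to about (5.8, 5.5).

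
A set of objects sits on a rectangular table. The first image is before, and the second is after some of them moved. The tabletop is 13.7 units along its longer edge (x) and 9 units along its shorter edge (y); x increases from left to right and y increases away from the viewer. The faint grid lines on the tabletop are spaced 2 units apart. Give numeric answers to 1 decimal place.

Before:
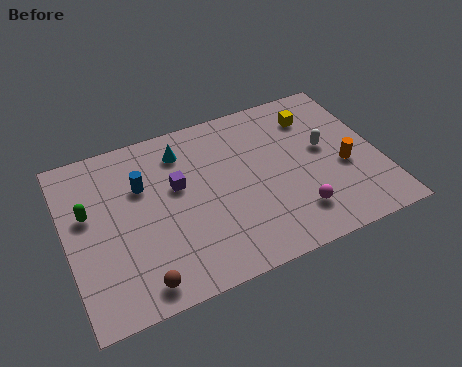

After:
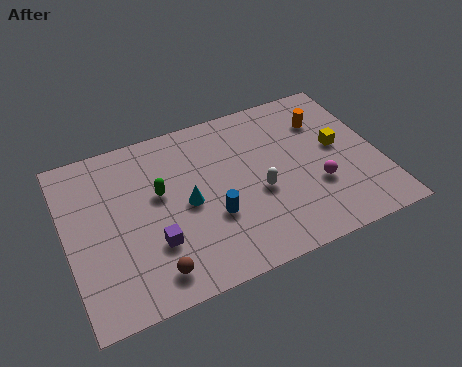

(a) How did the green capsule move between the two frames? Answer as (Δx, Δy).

(3.1, -0.1)

The green capsule started near (1.0, 5.4) and ended near (4.1, 5.3).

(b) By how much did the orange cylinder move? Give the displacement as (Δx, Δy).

(-0.5, 2.9)

The orange cylinder started near (12.1, 3.7) and ended near (11.6, 6.6).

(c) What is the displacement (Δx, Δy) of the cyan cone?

(-0.1, -2.9)

The cyan cone was at about (5.3, 7.2) and moved to about (5.2, 4.3).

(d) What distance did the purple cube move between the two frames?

2.9

The purple cube moved from about (4.9, 5.4) to (3.6, 2.8), a distance of √(1.3² + 2.6²) ≈ 2.9.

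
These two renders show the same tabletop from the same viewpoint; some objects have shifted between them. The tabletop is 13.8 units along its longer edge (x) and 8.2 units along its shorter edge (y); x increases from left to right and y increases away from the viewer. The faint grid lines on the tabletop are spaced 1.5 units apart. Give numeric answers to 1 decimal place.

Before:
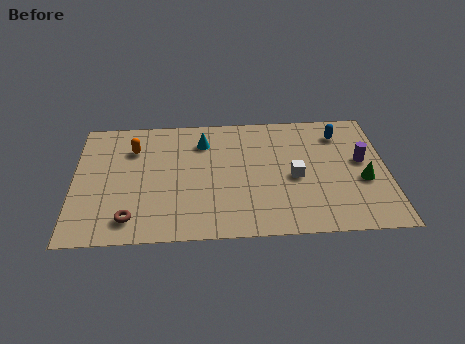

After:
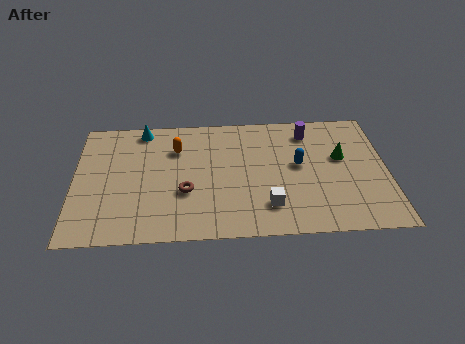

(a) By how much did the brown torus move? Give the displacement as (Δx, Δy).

(2.4, 1.6)

From the two frames, the brown torus sits at roughly (2.5, 1.4) before and (4.9, 3.0) after.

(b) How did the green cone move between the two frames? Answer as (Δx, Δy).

(-0.9, 1.6)

The green cone started near (12.7, 3.3) and ended near (11.8, 4.9).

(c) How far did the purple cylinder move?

3.1

From (12.7, 4.6) to (10.4, 6.7), the purple cylinder covered √(2.3² + 2.1²) ≈ 3.1 units.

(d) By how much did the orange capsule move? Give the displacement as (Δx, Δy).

(1.9, -0.1)

The orange capsule was at about (2.6, 6.0) and moved to about (4.5, 5.9).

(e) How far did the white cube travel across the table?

2.2

From (9.7, 3.7) to (8.5, 1.9), the white cube covered √(1.2² + 1.8²) ≈ 2.2 units.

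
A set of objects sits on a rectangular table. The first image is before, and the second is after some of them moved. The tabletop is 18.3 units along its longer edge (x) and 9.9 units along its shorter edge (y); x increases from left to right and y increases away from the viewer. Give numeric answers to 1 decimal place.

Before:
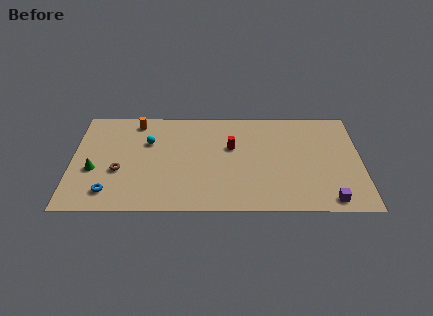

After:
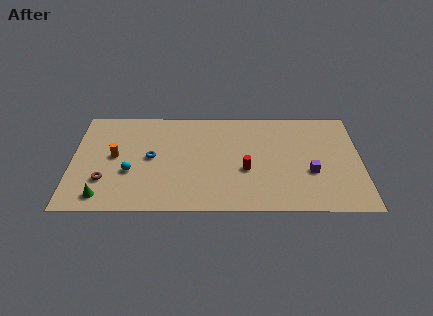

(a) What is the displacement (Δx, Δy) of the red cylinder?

(0.9, -2.2)

The red cylinder was at about (10.1, 6.1) and moved to about (11.0, 3.9).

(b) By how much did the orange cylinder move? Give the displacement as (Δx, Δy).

(-1.3, -3.4)

The orange cylinder was at about (4.0, 8.6) and moved to about (2.7, 5.2).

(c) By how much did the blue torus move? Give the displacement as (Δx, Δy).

(2.6, 3.3)

The blue torus was at about (2.4, 1.8) and moved to about (5.0, 5.1).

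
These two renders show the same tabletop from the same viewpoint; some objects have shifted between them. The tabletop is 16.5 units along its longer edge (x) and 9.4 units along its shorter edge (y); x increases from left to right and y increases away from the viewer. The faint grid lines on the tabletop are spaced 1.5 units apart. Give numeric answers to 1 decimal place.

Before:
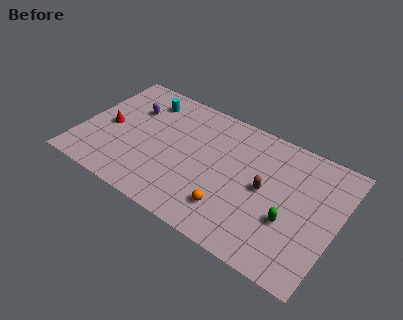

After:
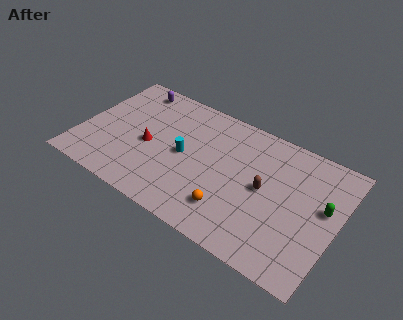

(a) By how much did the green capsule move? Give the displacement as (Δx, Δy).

(1.9, 2.0)

The green capsule was at about (13.7, 3.4) and moved to about (15.6, 5.4).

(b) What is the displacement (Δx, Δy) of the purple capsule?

(-0.3, 1.7)

The purple capsule was at about (2.9, 6.5) and moved to about (2.6, 8.2).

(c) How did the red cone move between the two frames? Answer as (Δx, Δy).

(2.7, -0.2)

The red cone was at about (1.7, 4.4) and moved to about (4.4, 4.2).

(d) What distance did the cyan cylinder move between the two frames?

4.3

The cyan cylinder was near (3.6, 7.6) before and (6.7, 4.6) after, so it travelled √(3.1² + 3.0²) ≈ 4.3 units.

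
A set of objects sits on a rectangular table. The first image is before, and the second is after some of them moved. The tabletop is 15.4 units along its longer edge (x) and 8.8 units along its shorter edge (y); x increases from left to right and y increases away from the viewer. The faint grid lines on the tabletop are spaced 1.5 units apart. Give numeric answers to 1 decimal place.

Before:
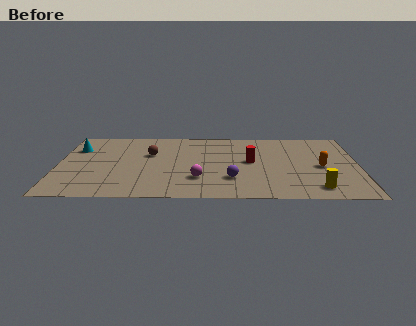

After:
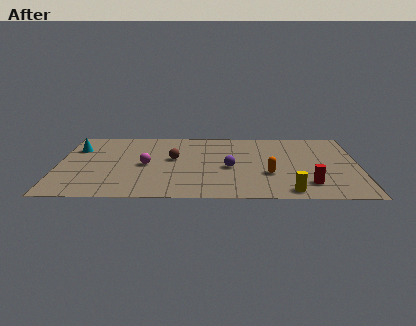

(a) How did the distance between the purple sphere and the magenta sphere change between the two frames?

+2.6

The distance was about 1.7 in the first image and 4.3 in the second, so they moved 2.6 units further apart.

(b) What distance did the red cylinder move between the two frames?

4.0

The red cylinder was near (9.9, 4.7) before and (12.8, 1.9) after, so it travelled √(2.9² + 2.8²) ≈ 4.0 units.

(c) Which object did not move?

the cyan cone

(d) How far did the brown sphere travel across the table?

1.3

The brown sphere moved from about (4.7, 5.6) to (5.9, 5.0), a distance of √(1.2² + 0.6²) ≈ 1.3.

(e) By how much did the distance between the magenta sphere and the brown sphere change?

-2.4

Before: roughly 4.0 units apart; after: 1.6. That's 2.4 units closer together.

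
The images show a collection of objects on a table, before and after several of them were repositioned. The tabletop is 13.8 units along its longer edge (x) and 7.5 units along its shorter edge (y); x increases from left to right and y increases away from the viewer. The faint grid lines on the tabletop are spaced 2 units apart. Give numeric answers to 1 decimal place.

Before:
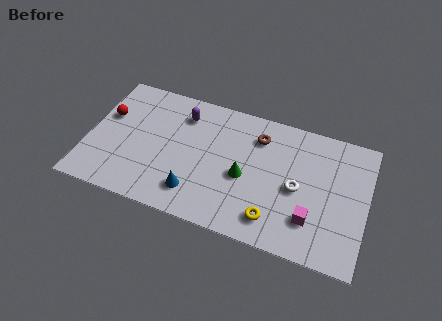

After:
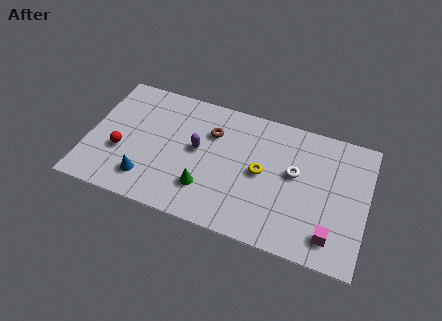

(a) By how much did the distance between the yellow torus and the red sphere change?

-2.2

Before: roughly 9.2 units apart; after: 7.0. That's 2.2 units closer together.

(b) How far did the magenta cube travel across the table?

1.2

From (11.2, 2.0) to (12.2, 1.4), the magenta cube covered √(1.0² + 0.6²) ≈ 1.2 units.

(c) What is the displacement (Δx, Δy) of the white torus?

(-0.2, 0.8)

The white torus was at about (10.4, 3.5) and moved to about (10.2, 4.3).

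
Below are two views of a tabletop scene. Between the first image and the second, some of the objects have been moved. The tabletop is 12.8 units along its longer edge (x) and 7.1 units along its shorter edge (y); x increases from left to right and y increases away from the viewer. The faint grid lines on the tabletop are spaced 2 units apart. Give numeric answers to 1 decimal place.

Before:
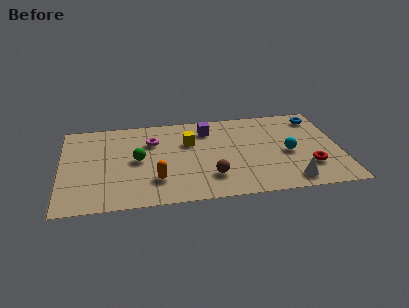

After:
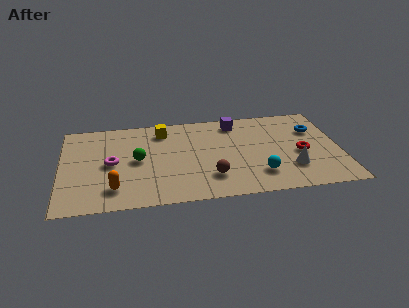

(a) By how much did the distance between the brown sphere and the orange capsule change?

+1.9

The distance was about 2.5 in the first image and 4.4 in the second, so they moved 1.9 units further apart.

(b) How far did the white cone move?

1.0

The white cone was near (10.4, 1.0) before and (10.5, 2.0) after, so it travelled √(0.1² + 1.0²) ≈ 1.0 units.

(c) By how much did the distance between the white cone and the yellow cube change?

+1.1

They were about 5.8 units apart before and 6.9 after — 1.1 units further apart.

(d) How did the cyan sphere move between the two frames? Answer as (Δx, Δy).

(-1.4, -1.5)

The cyan sphere started near (10.4, 3.2) and ended near (9.0, 1.7).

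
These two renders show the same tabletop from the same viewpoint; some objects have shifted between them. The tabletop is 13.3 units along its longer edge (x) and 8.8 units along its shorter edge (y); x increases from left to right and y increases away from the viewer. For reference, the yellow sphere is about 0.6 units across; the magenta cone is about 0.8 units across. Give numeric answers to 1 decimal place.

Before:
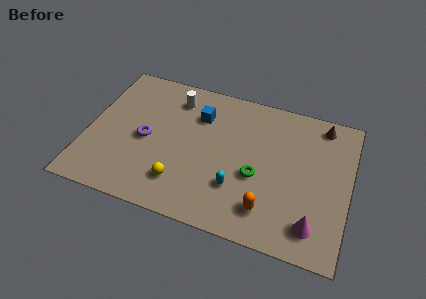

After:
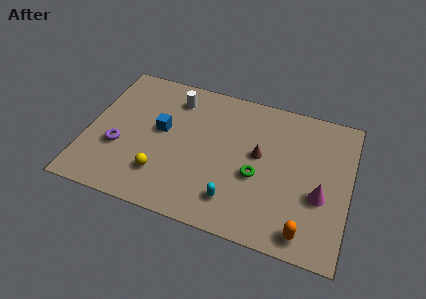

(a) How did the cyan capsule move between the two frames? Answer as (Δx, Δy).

(-0.1, -0.8)

The cyan capsule was at about (7.8, 2.6) and moved to about (7.7, 1.8).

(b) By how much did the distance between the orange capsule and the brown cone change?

-1.7

The distance was about 6.3 in the first image and 4.6 in the second, so they moved 1.7 units closer together.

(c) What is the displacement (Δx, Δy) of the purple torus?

(-1.3, -0.9)

From the two frames, the purple torus sits at roughly (3.0, 4.1) before and (1.7, 3.2) after.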